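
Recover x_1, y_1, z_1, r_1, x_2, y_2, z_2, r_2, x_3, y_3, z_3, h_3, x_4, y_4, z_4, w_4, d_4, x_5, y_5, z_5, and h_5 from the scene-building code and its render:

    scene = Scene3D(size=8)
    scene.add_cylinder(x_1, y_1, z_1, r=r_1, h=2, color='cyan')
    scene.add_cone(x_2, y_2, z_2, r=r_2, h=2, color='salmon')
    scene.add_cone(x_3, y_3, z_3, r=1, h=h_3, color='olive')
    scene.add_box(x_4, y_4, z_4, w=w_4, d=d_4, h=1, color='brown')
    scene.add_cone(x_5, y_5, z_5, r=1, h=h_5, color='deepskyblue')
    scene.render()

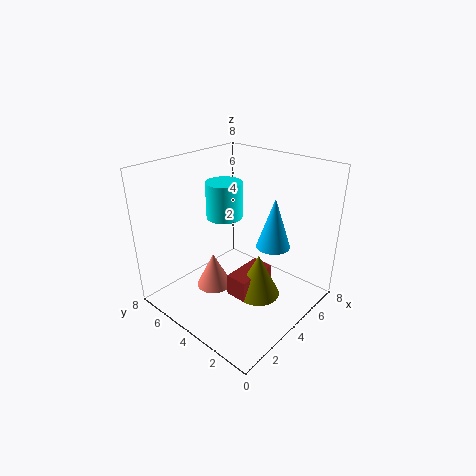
x_1 = 4, y_1 = 5, z_1 = 5, r_1 = 1, x_2 = 3, y_2 = 5, z_2 = 1, r_2 = 1, x_3 = 2, y_3 = 1, z_3 = 3, h_3 = 2, x_4 = 1, y_4 = 1, z_4 = 3, w_4 = 2, d_4 = 1, x_5 = 6, y_5 = 3, z_5 = 3, h_5 = 3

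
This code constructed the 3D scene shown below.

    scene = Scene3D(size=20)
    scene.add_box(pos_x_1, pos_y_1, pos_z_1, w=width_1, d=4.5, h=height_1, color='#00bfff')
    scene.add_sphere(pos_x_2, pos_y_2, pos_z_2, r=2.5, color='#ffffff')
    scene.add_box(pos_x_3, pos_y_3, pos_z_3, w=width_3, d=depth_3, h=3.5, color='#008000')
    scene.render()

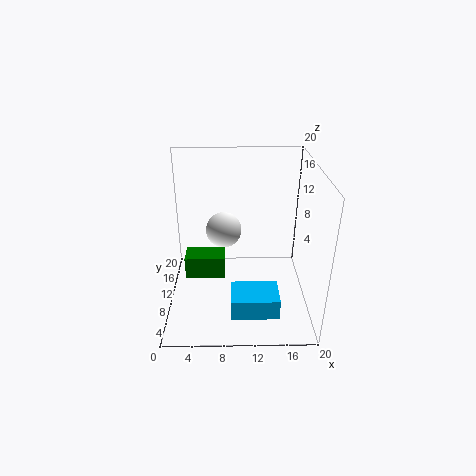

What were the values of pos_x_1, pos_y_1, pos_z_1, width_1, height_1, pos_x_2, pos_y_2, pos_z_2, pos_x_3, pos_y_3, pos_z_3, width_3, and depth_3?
pos_x_1 = 9, pos_y_1 = 3.5, pos_z_1 = 1, width_1 = 6.5, height_1 = 3, pos_x_2 = 8, pos_y_2 = 11.5, pos_z_2 = 10.5, pos_x_3 = 2, pos_y_3 = 11.5, pos_z_3 = 2, width_3 = 6, depth_3 = 3.5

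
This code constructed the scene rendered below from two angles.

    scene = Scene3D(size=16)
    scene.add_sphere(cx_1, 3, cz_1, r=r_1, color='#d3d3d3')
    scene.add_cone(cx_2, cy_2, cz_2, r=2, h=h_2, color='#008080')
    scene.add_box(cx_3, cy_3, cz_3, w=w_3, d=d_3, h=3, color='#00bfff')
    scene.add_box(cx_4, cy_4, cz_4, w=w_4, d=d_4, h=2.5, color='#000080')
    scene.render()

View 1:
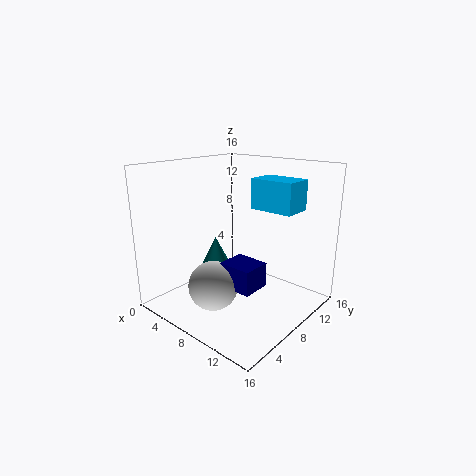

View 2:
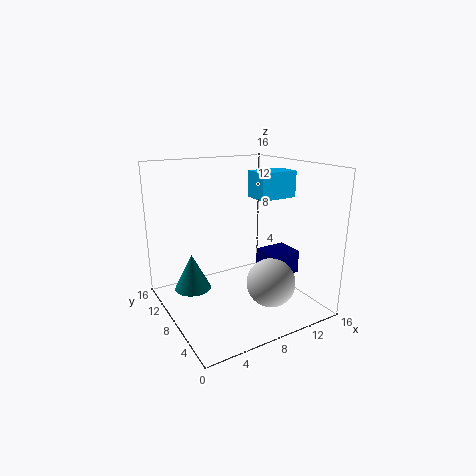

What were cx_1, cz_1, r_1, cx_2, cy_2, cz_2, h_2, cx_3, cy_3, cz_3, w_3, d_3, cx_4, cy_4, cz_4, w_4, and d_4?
cx_1 = 9; cz_1 = 4.5; r_1 = 2.5; cx_2 = 3; cy_2 = 9.5; cz_2 = 2.5; h_2 = 4; cx_3 = 10.5; cy_3 = 7; cz_3 = 12; w_3 = 4.5; d_3 = 3; cx_4 = 9.5; cy_4 = 3.5; cz_4 = 4.5; w_4 = 3.5; d_4 = 3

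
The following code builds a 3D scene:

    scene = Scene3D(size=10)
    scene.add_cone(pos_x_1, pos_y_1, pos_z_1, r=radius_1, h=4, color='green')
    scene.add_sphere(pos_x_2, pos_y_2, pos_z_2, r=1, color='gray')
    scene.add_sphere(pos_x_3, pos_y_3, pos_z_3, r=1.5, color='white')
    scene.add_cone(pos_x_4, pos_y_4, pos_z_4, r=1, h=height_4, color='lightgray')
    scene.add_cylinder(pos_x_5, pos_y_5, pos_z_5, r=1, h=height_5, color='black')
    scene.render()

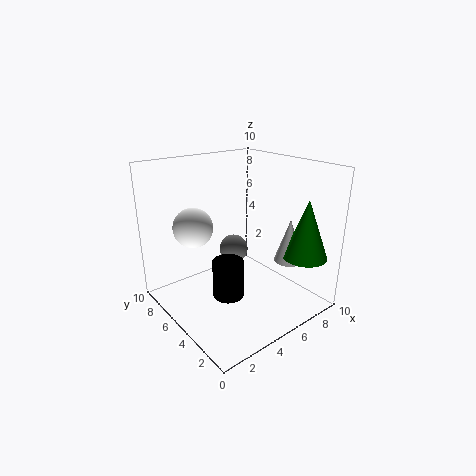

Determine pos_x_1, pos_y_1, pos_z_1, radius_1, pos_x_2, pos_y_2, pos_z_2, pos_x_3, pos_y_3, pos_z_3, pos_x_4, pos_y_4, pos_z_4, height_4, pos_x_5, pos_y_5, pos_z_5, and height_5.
pos_x_1 = 8; pos_y_1 = 1.5; pos_z_1 = 4; radius_1 = 1.5; pos_x_2 = 5; pos_y_2 = 5.5; pos_z_2 = 4; pos_x_3 = 3.5; pos_y_3 = 8.5; pos_z_3 = 5; pos_x_4 = 7.5; pos_y_4 = 2.5; pos_z_4 = 3.5; height_4 = 3; pos_x_5 = 3; pos_y_5 = 3.5; pos_z_5 = 2; height_5 = 2.5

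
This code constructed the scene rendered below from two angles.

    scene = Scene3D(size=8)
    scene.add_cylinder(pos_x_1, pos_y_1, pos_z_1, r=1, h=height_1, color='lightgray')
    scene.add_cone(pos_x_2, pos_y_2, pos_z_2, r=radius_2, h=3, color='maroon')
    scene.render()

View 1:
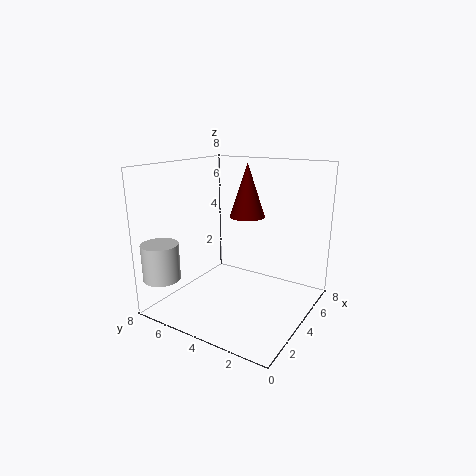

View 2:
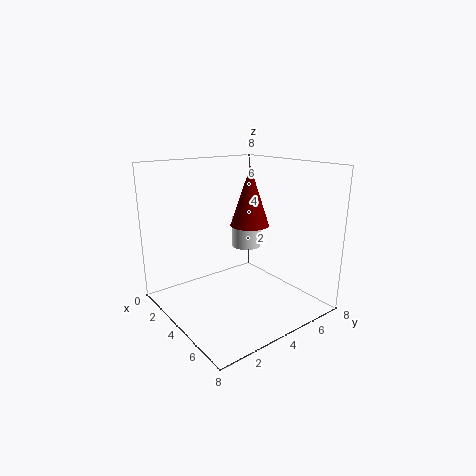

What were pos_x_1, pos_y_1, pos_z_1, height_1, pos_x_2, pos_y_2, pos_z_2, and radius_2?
pos_x_1 = 1, pos_y_1 = 7, pos_z_1 = 2, height_1 = 2, pos_x_2 = 5, pos_y_2 = 4, pos_z_2 = 5, radius_2 = 1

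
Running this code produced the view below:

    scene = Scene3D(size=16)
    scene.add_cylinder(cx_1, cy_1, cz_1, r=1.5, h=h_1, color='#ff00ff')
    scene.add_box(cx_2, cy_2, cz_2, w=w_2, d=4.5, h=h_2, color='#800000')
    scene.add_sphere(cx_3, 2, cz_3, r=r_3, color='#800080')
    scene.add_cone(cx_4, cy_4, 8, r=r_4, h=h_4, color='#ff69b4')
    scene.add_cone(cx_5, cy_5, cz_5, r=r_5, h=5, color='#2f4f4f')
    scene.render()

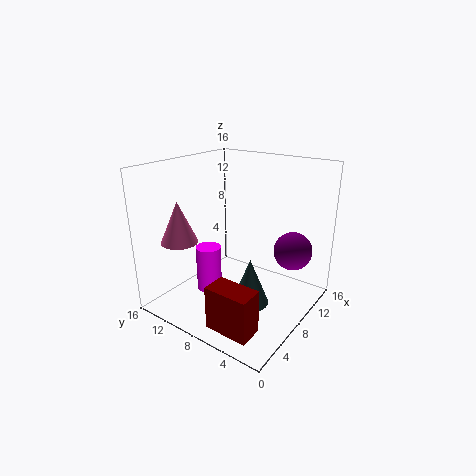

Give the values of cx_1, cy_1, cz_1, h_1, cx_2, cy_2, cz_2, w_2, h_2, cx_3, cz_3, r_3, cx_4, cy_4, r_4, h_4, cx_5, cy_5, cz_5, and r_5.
cx_1 = 7.5
cy_1 = 12
cz_1 = 0.5
h_1 = 5.5
cx_2 = 0.5
cy_2 = 2
cz_2 = 1.5
w_2 = 2.5
h_2 = 4.5
cx_3 = 9.5
cz_3 = 7.5
r_3 = 2
cx_4 = 3.5
cy_4 = 12.5
r_4 = 2
h_4 = 4.5
cx_5 = 6
cy_5 = 5
cz_5 = 2
r_5 = 2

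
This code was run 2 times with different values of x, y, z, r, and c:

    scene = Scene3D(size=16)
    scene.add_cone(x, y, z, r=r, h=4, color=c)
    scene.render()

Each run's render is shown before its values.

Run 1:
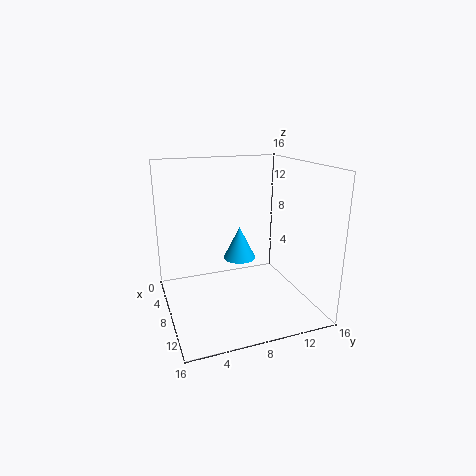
x = 4.5
y = 9.5
z = 4
r = 2
c = 'deepskyblue'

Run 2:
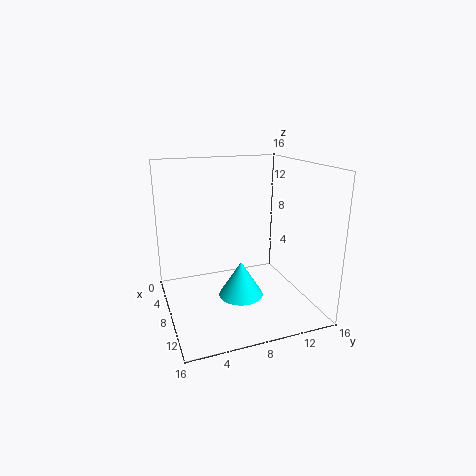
x = 9
y = 8
z = 1.5
r = 2.5
c = 'cyan'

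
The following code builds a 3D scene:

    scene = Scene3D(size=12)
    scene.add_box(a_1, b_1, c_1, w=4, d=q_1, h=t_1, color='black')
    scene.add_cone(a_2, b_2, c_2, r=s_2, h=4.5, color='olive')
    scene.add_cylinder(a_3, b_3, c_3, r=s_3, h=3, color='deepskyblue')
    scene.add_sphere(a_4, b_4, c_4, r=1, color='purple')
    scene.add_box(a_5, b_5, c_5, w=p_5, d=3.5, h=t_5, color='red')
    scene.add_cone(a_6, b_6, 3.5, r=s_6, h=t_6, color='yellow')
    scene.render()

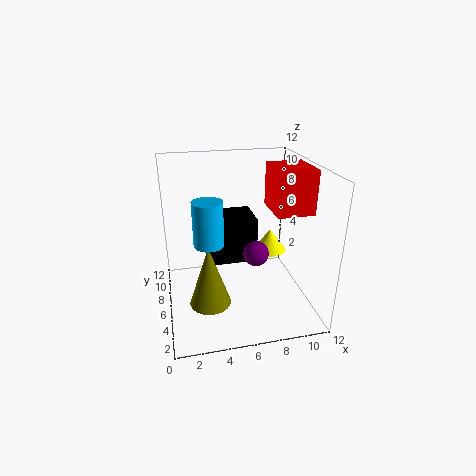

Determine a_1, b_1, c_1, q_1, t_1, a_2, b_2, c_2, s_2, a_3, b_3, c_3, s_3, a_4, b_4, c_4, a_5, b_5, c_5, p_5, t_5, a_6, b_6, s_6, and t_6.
a_1 = 4
b_1 = 7
c_1 = 3
q_1 = 3.5
t_1 = 4
a_2 = 3
b_2 = 2
c_2 = 3
s_2 = 1.5
a_3 = 3
b_3 = 1.5
c_3 = 8
s_3 = 1
a_4 = 7
b_4 = 4
c_4 = 5.5
a_5 = 8.5
b_5 = 3.5
c_5 = 8.5
p_5 = 3
t_5 = 3.5
a_6 = 9.5
b_6 = 8
s_6 = 1.5
t_6 = 2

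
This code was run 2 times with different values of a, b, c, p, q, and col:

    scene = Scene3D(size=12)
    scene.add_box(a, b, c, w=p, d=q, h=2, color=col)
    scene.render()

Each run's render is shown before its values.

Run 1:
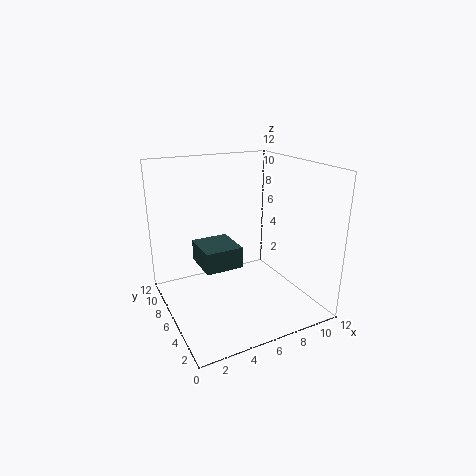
a = 3.75
b = 7.5
c = 2.25
p = 3.5
q = 3.75
col = 'darkslategray'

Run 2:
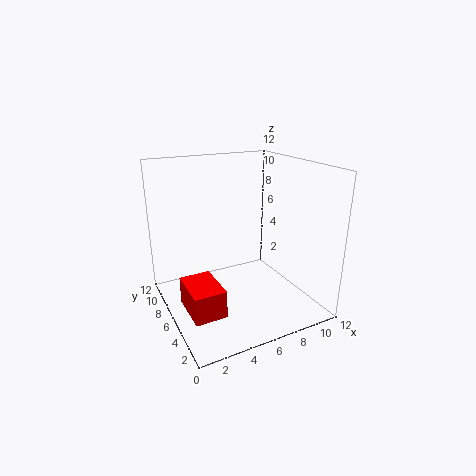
a = 0.25
b = 0.75
c = 2.75
p = 2.25
q = 3.25
col = 'red'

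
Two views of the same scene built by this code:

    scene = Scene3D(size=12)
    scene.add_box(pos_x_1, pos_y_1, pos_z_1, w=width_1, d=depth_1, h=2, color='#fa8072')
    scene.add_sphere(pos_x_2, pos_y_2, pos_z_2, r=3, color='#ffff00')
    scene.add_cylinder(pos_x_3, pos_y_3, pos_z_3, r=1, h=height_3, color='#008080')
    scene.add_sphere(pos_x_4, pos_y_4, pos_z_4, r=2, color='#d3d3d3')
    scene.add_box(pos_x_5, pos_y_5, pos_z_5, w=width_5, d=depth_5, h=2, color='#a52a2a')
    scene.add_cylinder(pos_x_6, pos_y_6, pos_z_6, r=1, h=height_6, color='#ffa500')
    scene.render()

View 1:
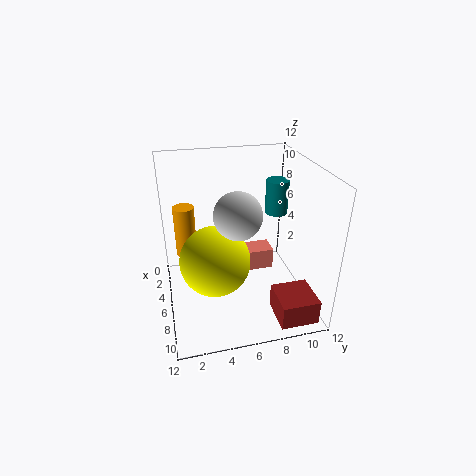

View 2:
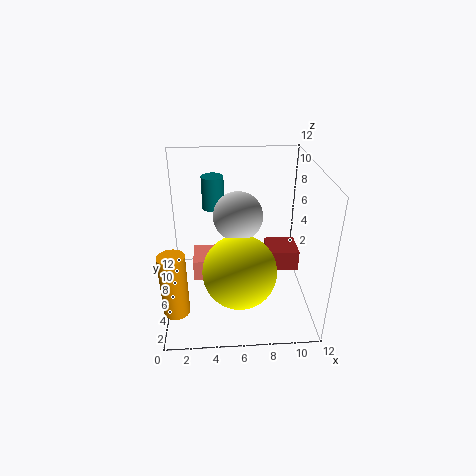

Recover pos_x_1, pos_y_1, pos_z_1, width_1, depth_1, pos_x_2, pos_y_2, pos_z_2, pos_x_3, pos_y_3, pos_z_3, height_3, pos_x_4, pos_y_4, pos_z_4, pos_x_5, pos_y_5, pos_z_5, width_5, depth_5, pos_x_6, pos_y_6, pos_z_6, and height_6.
pos_x_1 = 2; pos_y_1 = 7; pos_z_1 = 1; width_1 = 2; depth_1 = 3; pos_x_2 = 6; pos_y_2 = 4; pos_z_2 = 4; pos_x_3 = 4; pos_y_3 = 10; pos_z_3 = 7; height_3 = 3; pos_x_4 = 6; pos_y_4 = 6; pos_z_4 = 8; pos_x_5 = 9; pos_y_5 = 8; pos_z_5 = 1; width_5 = 3; depth_5 = 3; pos_x_6 = 1; pos_y_6 = 2; pos_z_6 = 2; height_6 = 5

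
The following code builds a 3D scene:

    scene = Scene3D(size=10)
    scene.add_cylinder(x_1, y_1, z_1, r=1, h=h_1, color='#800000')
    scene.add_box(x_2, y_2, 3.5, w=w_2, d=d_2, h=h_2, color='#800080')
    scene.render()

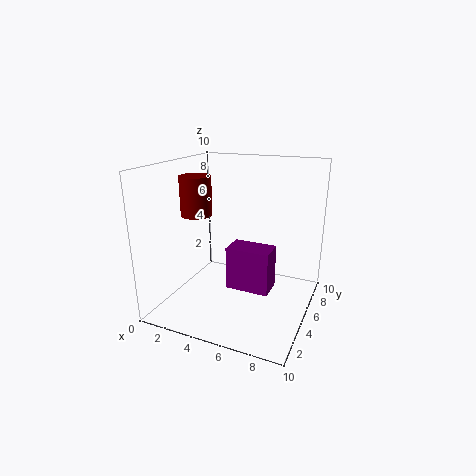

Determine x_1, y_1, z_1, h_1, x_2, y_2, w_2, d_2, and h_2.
x_1 = 3
y_1 = 3
z_1 = 7
h_1 = 2.5
x_2 = 6
y_2 = 1
w_2 = 2.5
d_2 = 1.5
h_2 = 2.5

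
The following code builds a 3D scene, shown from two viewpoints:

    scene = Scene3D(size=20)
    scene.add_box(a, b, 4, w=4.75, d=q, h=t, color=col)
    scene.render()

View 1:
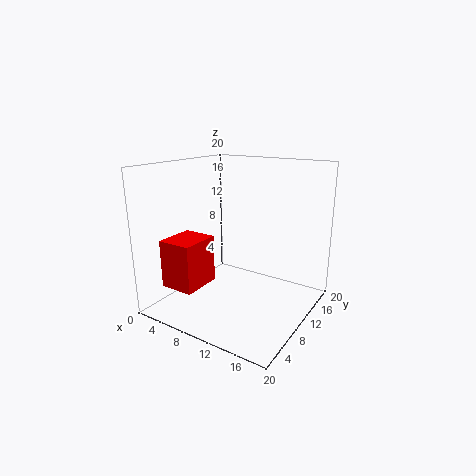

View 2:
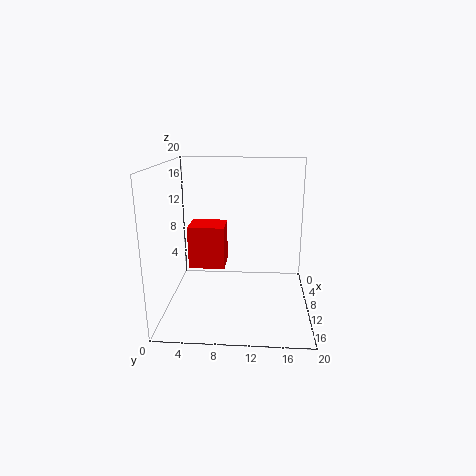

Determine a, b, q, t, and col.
a = 2.75, b = 2.25, q = 5.5, t = 6.5, col = 'red'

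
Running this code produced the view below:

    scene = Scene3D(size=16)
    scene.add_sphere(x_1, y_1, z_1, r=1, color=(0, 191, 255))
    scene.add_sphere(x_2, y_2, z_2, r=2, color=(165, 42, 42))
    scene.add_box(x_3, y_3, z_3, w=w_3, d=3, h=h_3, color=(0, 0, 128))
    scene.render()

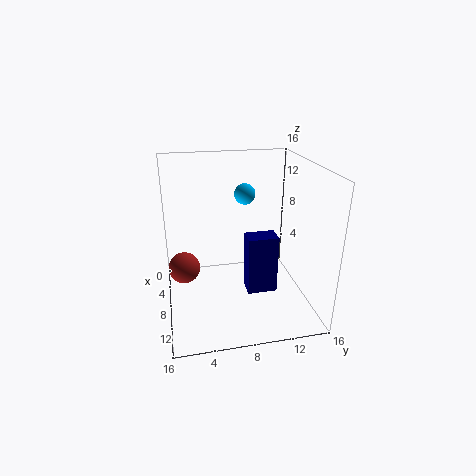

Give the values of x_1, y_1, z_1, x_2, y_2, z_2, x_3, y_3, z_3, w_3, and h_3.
x_1 = 11
y_1 = 8
z_1 = 14
x_2 = 3
y_2 = 2
z_2 = 2
x_3 = 11
y_3 = 8
z_3 = 4
w_3 = 2
h_3 = 6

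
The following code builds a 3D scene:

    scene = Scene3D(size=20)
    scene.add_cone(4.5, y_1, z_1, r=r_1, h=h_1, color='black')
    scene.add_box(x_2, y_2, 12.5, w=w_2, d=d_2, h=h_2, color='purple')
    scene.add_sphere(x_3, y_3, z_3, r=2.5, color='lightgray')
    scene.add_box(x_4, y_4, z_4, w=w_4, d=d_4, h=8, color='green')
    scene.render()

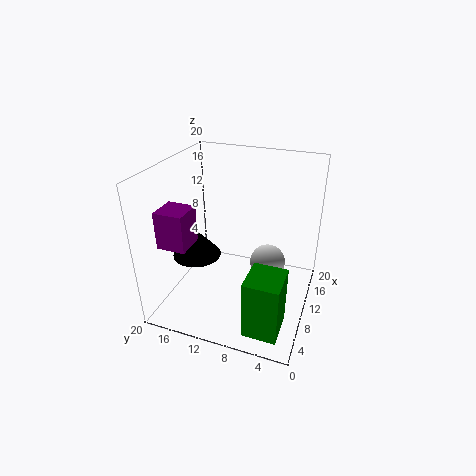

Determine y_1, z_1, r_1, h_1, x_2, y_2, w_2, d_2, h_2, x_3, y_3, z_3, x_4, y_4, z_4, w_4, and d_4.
y_1 = 13.5; z_1 = 10; r_1 = 3; h_1 = 3.5; x_2 = 0.5; y_2 = 13; w_2 = 3.5; d_2 = 3.5; h_2 = 4.5; x_3 = 11.5; y_3 = 6; z_3 = 6; x_4 = 1.5; y_4 = 2; z_4 = 1; w_4 = 5; d_4 = 4.5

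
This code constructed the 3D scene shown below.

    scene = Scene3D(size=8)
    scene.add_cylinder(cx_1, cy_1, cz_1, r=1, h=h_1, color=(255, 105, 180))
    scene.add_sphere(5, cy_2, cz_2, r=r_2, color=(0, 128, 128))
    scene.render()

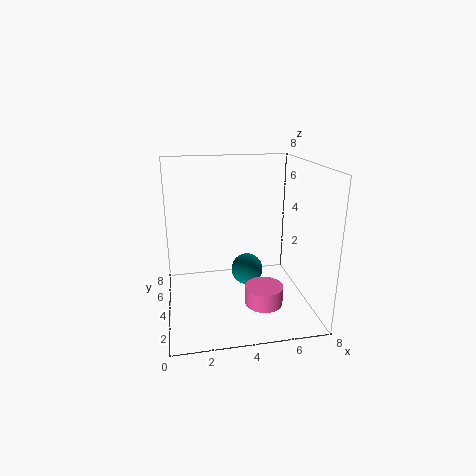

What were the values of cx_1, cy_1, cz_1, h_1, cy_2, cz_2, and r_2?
cx_1 = 5, cy_1 = 2, cz_1 = 1, h_1 = 1, cy_2 = 6, cz_2 = 1, r_2 = 1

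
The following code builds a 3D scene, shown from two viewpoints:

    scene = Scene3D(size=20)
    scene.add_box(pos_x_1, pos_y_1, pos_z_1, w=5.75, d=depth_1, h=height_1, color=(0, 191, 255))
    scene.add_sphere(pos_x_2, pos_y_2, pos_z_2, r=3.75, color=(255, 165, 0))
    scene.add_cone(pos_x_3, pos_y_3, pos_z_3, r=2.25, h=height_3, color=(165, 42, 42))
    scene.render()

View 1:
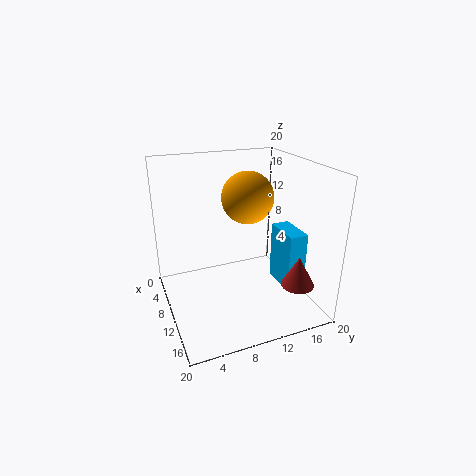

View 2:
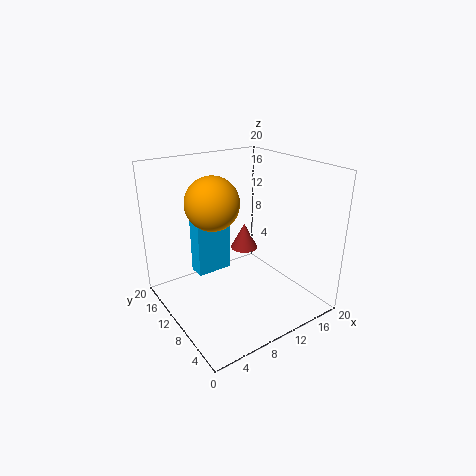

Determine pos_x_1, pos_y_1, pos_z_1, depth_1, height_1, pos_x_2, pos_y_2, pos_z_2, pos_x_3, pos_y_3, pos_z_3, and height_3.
pos_x_1 = 7.25, pos_y_1 = 16.75, pos_z_1 = 1.25, depth_1 = 2.75, height_1 = 8.75, pos_x_2 = 7.5, pos_y_2 = 12.5, pos_z_2 = 14.75, pos_x_3 = 15.75, pos_y_3 = 16.5, pos_z_3 = 4.25, height_3 = 4.25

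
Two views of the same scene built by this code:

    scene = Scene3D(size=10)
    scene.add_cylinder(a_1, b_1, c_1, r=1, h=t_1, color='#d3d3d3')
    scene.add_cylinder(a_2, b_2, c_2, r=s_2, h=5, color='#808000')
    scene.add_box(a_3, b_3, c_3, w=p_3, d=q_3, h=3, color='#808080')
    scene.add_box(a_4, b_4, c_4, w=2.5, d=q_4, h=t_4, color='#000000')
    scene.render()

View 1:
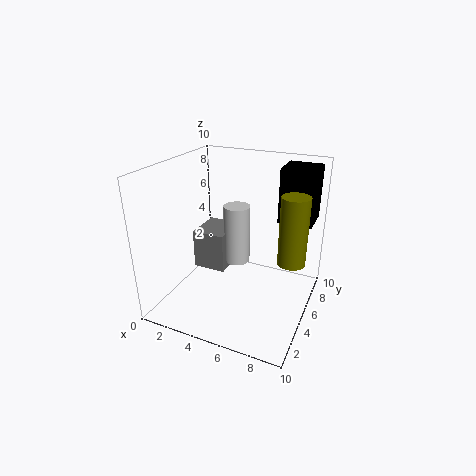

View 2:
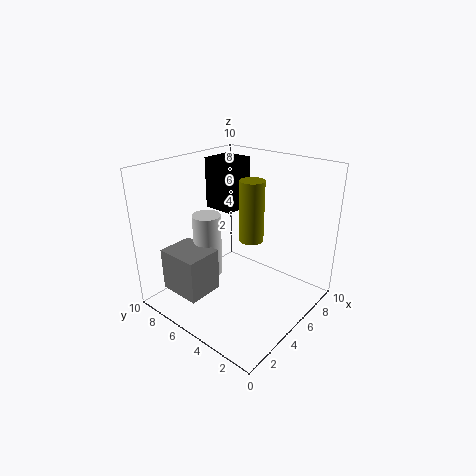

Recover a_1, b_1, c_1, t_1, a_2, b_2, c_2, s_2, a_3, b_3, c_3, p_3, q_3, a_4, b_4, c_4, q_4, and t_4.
a_1 = 4; b_1 = 7; c_1 = 2; t_1 = 4.5; a_2 = 8.5; b_2 = 6.5; c_2 = 3; s_2 = 1; a_3 = 1; b_3 = 5.5; c_3 = 1.5; p_3 = 2.5; q_3 = 3; a_4 = 7; b_4 = 7.5; c_4 = 5.5; q_4 = 2.5; t_4 = 4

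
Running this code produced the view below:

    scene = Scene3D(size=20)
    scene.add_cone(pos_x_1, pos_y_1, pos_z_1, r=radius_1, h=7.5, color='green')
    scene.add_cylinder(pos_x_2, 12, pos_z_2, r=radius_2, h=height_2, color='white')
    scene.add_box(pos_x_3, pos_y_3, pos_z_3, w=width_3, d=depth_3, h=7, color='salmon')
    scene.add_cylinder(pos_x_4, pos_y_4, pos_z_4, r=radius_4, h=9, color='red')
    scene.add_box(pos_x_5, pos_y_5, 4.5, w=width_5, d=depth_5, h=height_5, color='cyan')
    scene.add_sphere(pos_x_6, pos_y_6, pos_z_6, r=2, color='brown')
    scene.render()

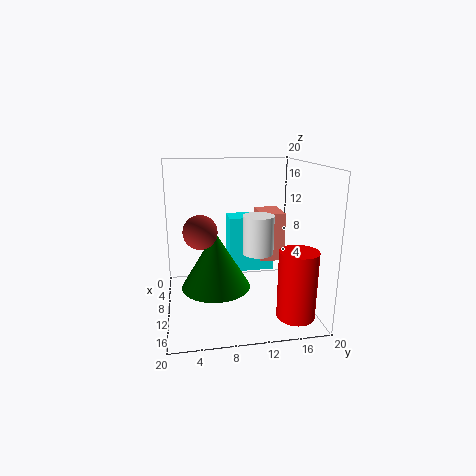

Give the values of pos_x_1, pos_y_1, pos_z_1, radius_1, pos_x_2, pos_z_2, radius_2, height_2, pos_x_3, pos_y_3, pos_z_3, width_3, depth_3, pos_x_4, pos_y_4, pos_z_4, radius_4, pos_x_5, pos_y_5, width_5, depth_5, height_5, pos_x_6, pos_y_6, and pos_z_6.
pos_x_1 = 13
pos_y_1 = 6.5
pos_z_1 = 4.5
radius_1 = 4.5
pos_x_2 = 13.5
pos_z_2 = 9
radius_2 = 2
height_2 = 5
pos_x_3 = 4.5
pos_y_3 = 13.5
pos_z_3 = 6
width_3 = 5
depth_3 = 3.5
pos_x_4 = 16.5
pos_y_4 = 16.5
pos_z_4 = 1
radius_4 = 2.5
pos_x_5 = 5.5
pos_y_5 = 9
width_5 = 3.5
depth_5 = 6.5
height_5 = 8
pos_x_6 = 16
pos_y_6 = 4.5
pos_z_6 = 13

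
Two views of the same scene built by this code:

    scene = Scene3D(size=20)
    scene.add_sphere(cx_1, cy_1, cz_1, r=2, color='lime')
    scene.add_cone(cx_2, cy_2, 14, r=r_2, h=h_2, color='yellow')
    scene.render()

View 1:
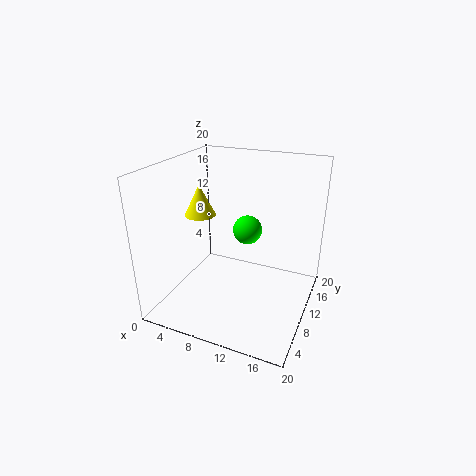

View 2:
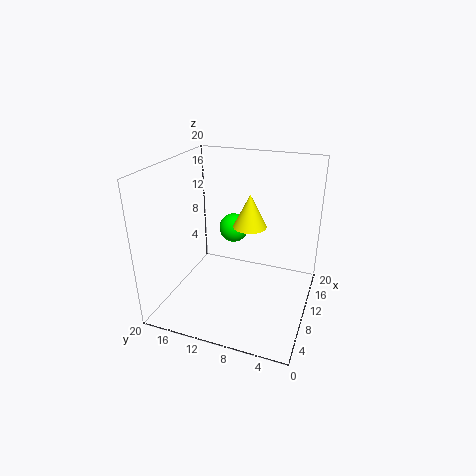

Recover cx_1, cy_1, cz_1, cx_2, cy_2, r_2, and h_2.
cx_1 = 11; cy_1 = 11; cz_1 = 11; cx_2 = 6; cy_2 = 7; r_2 = 2; h_2 = 4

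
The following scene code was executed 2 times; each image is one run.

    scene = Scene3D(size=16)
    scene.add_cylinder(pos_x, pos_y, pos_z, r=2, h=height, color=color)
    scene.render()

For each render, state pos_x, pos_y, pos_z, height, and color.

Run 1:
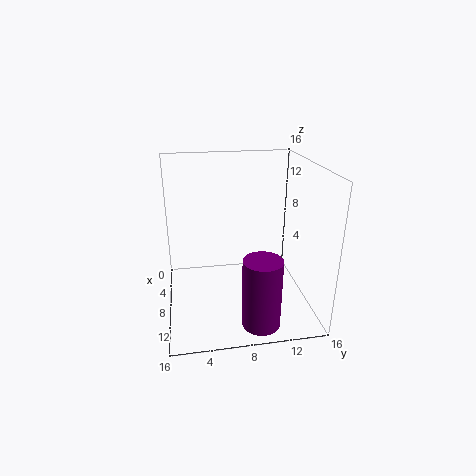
pos_x = 13.5, pos_y = 9.5, pos_z = 0.5, height = 7.5, color = 'purple'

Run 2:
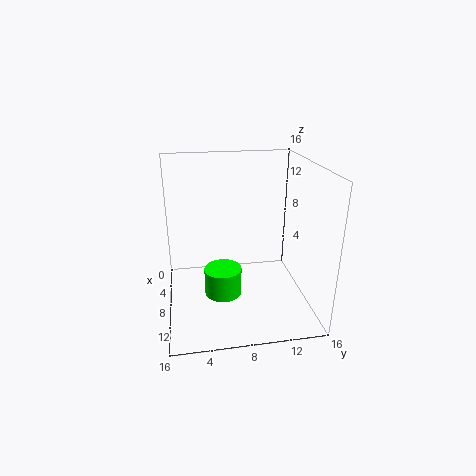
pos_x = 10, pos_y = 6, pos_z = 2.5, height = 3, color = 'lime'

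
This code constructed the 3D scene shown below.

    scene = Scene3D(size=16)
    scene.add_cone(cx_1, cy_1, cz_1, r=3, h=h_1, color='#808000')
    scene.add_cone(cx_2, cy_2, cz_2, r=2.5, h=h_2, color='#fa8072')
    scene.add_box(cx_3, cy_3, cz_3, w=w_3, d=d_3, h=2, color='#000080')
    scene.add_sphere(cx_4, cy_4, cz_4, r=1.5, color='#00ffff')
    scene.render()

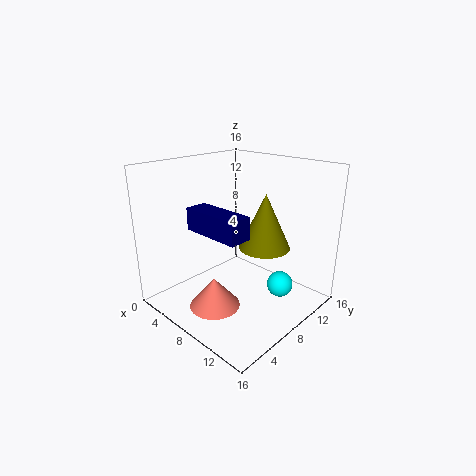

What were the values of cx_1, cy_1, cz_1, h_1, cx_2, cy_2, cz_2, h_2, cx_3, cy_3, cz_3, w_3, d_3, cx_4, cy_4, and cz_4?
cx_1 = 9, cy_1 = 11.5, cz_1 = 6, h_1 = 6.5, cx_2 = 10, cy_2 = 2.5, cz_2 = 3, h_2 = 3, cx_3 = 9, cy_3 = 0.5, cz_3 = 11.5, w_3 = 5.5, d_3 = 2, cx_4 = 11.5, cy_4 = 11.5, cz_4 = 2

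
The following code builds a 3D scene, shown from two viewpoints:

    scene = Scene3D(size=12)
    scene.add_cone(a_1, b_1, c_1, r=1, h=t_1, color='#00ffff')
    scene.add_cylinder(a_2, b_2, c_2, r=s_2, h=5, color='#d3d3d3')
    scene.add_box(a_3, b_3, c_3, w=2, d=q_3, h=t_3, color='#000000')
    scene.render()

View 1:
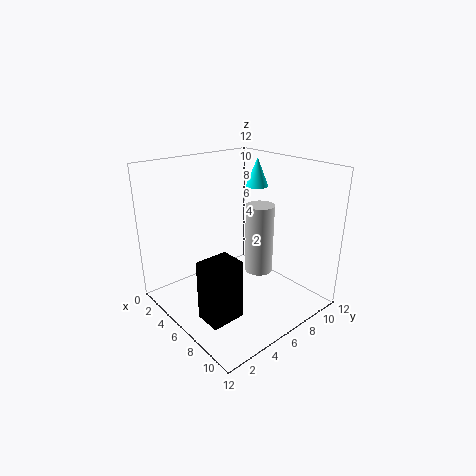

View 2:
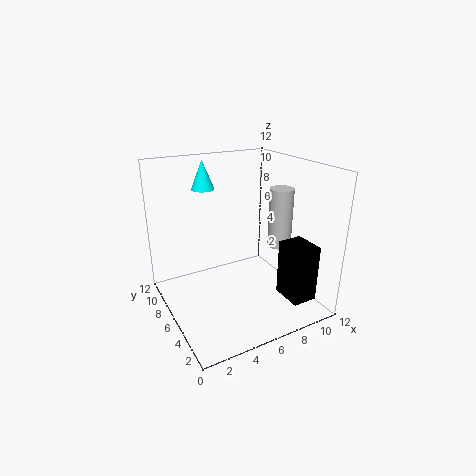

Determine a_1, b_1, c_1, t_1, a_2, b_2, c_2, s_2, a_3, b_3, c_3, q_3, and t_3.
a_1 = 4.5; b_1 = 9.5; c_1 = 9.5; t_1 = 2.5; a_2 = 9.5; b_2 = 5; c_2 = 5; s_2 = 1; a_3 = 8; b_3 = 0.5; c_3 = 2; q_3 = 2.5; t_3 = 4.5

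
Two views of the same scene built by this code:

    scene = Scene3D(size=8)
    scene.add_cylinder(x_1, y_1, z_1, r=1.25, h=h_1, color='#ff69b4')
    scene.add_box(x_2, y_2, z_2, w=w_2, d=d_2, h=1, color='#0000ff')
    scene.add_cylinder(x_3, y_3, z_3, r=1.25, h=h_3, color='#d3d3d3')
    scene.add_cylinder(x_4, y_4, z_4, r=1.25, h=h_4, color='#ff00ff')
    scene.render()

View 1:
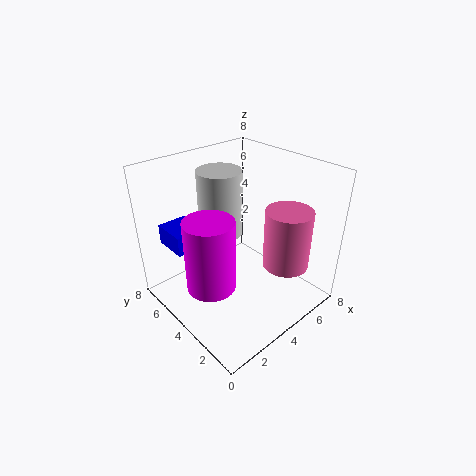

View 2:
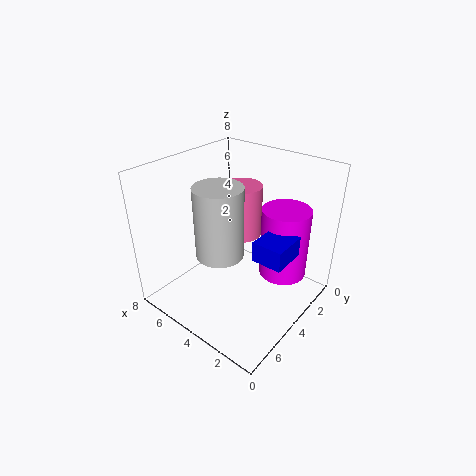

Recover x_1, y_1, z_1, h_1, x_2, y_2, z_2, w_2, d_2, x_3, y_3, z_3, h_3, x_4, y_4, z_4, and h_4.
x_1 = 5.5, y_1 = 1.75, z_1 = 2.75, h_1 = 3.25, x_2 = 0.25, y_2 = 4, z_2 = 4.5, w_2 = 1.5, d_2 = 1.75, x_3 = 4, y_3 = 5.5, z_3 = 3.75, h_3 = 3.75, x_4 = 1.5, y_4 = 3.25, z_4 = 2.5, h_4 = 3.75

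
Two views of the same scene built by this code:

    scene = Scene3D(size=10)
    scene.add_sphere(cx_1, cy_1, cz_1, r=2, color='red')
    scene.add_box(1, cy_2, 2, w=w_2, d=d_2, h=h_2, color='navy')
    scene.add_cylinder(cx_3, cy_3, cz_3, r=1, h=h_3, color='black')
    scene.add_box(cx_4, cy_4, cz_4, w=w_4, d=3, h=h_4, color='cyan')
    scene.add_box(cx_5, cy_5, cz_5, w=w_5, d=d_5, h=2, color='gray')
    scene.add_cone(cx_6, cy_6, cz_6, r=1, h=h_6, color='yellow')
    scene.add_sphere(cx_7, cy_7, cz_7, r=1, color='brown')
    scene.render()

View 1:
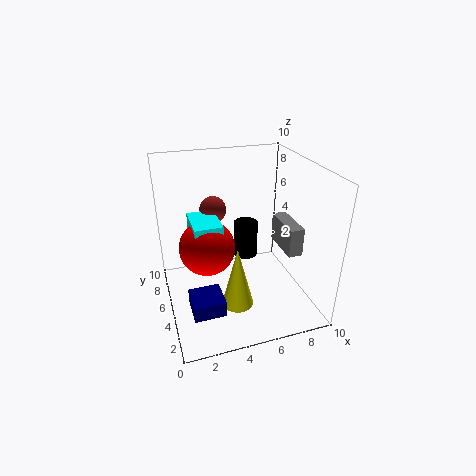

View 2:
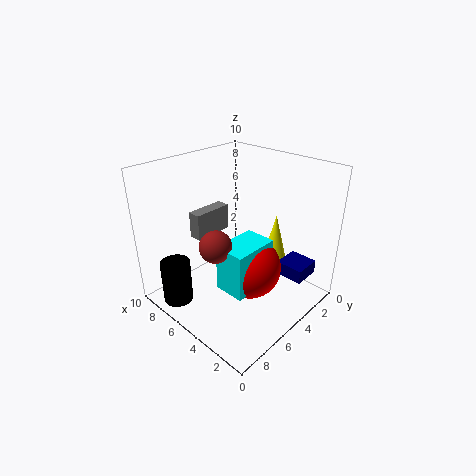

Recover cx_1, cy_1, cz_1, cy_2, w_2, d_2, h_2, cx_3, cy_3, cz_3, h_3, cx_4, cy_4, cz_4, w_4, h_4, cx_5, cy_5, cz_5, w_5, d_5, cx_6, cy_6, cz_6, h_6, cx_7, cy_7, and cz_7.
cx_1 = 3; cy_1 = 6; cz_1 = 4; cy_2 = 1; w_2 = 2; d_2 = 2; h_2 = 1; cx_3 = 7; cy_3 = 9; cz_3 = 1; h_3 = 3; cx_4 = 2; cy_4 = 5; cz_4 = 3; w_4 = 2; h_4 = 3; cx_5 = 8; cy_5 = 3; cz_5 = 4; w_5 = 1; d_5 = 3; cx_6 = 4; cy_6 = 2; cz_6 = 2; h_6 = 4; cx_7 = 4; cy_7 = 8; cz_7 = 6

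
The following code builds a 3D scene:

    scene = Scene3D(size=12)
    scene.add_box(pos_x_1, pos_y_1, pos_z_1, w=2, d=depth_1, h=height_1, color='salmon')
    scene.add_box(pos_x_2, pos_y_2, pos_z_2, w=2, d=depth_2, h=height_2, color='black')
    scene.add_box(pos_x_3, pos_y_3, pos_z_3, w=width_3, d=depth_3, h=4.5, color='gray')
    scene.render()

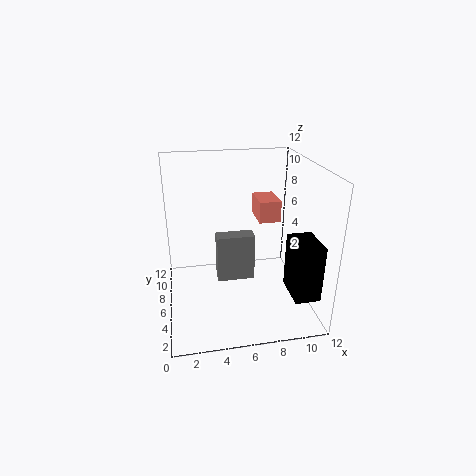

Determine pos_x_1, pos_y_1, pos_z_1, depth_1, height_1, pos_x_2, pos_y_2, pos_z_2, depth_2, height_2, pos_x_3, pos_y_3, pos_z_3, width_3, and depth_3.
pos_x_1 = 8.5
pos_y_1 = 8.5
pos_z_1 = 6
depth_1 = 3
height_1 = 2
pos_x_2 = 9.5
pos_y_2 = 1
pos_z_2 = 2.5
depth_2 = 3
height_2 = 4.5
pos_x_3 = 4.5
pos_y_3 = 8
pos_z_3 = 0.5
width_3 = 3.5
depth_3 = 1.5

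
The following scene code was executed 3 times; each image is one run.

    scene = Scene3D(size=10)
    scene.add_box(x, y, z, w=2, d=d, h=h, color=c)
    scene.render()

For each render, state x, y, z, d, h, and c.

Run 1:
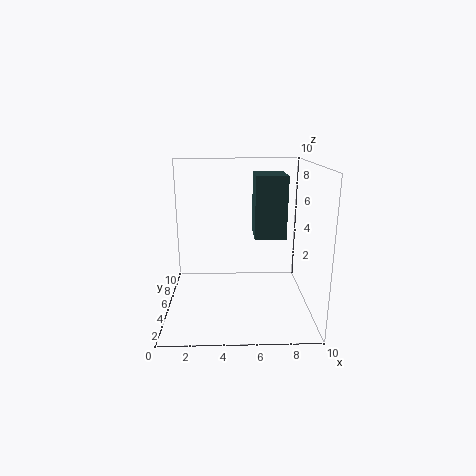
x = 6
y = 3
z = 5.5
d = 2.5
h = 4
c = 'darkslategray'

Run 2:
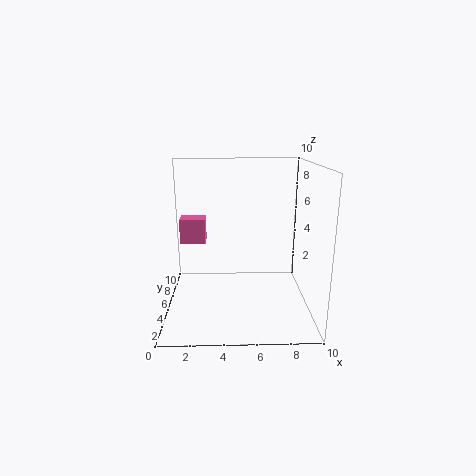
x = 0.5
y = 8
z = 3.5
d = 1.5
h = 2
c = 'hotpink'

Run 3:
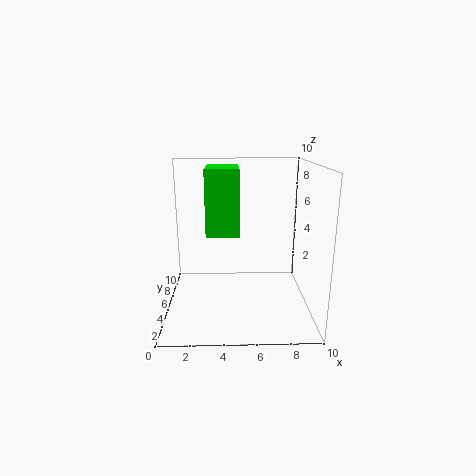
x = 3
y = 2
z = 6
d = 3
h = 4
c = 'lime'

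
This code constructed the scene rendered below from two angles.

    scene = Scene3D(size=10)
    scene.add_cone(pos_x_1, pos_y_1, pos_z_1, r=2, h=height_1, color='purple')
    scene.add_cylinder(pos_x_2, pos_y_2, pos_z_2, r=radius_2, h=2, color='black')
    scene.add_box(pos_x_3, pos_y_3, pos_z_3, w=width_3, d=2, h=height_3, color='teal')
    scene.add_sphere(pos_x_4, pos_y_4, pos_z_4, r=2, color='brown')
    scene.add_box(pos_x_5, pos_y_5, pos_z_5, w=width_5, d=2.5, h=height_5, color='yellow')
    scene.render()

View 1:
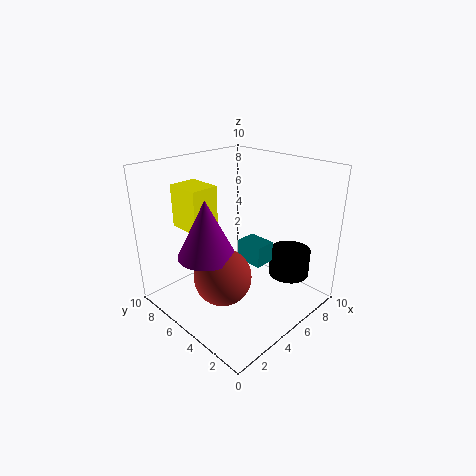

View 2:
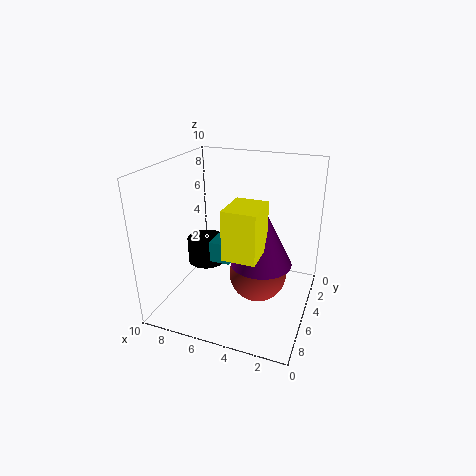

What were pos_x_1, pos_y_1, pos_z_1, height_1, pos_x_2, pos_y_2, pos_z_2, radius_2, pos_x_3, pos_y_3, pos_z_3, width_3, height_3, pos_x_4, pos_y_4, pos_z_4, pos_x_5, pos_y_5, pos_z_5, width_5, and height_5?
pos_x_1 = 3
pos_y_1 = 6
pos_z_1 = 4
height_1 = 4
pos_x_2 = 8.5
pos_y_2 = 3
pos_z_2 = 1.5
radius_2 = 1.5
pos_x_3 = 5.5
pos_y_3 = 3.5
pos_z_3 = 3
width_3 = 1.5
height_3 = 1.5
pos_x_4 = 3.5
pos_y_4 = 5
pos_z_4 = 2.5
pos_x_5 = 2.5
pos_y_5 = 6.5
pos_z_5 = 5.5
width_5 = 2
height_5 = 3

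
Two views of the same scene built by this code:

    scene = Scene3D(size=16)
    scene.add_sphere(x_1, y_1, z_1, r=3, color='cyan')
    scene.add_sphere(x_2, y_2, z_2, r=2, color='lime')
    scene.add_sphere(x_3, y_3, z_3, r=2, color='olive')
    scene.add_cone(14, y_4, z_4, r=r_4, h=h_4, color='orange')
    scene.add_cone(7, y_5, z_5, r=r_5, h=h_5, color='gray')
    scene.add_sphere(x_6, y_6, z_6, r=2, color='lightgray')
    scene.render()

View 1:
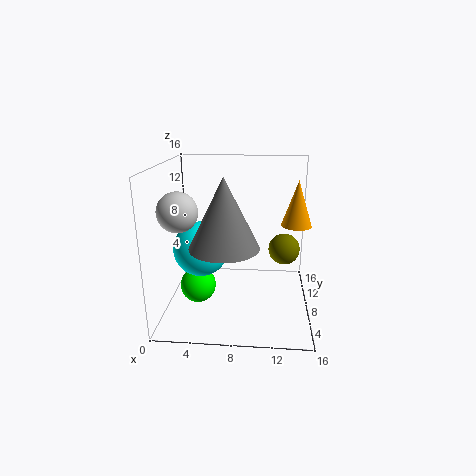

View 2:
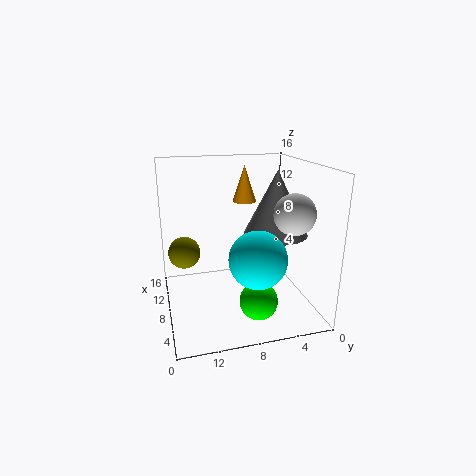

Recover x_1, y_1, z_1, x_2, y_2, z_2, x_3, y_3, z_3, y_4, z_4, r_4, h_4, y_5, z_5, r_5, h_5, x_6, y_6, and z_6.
x_1 = 4
y_1 = 7
z_1 = 7
x_2 = 3.5
y_2 = 7
z_2 = 2.5
x_3 = 13.5
y_3 = 13.5
z_3 = 4.5
y_4 = 5.5
z_4 = 10.5
r_4 = 1.5
h_4 = 4.5
y_5 = 4
z_5 = 8.5
r_5 = 3.5
h_5 = 7
x_6 = 2.5
y_6 = 4
z_6 = 12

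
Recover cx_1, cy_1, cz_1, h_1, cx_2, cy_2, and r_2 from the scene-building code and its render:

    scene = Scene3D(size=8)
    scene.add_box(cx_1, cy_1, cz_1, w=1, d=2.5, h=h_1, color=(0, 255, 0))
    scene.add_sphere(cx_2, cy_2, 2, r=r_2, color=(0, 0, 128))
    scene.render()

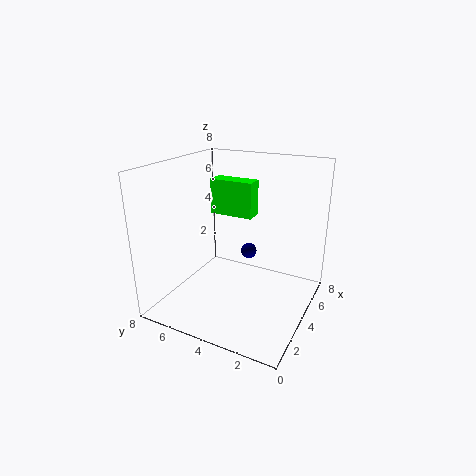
cx_1 = 4.5, cy_1 = 3.5, cz_1 = 5, h_1 = 2, cx_2 = 6.5, cy_2 = 4.5, r_2 = 0.5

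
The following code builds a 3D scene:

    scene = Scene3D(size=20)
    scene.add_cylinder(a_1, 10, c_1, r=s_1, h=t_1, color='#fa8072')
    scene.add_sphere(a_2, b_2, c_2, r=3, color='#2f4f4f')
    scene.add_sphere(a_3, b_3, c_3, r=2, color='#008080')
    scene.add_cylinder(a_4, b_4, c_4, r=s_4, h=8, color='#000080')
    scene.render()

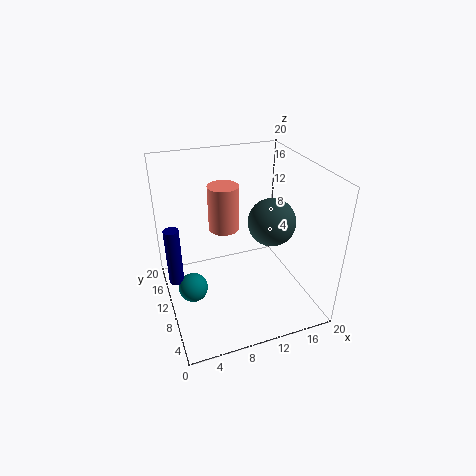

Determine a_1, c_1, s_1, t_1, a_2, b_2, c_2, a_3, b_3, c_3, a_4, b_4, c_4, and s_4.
a_1 = 8, c_1 = 12, s_1 = 2, t_1 = 6, a_2 = 13, b_2 = 6, c_2 = 14, a_3 = 3, b_3 = 9, c_3 = 4, a_4 = 1, b_4 = 10, c_4 = 5, s_4 = 1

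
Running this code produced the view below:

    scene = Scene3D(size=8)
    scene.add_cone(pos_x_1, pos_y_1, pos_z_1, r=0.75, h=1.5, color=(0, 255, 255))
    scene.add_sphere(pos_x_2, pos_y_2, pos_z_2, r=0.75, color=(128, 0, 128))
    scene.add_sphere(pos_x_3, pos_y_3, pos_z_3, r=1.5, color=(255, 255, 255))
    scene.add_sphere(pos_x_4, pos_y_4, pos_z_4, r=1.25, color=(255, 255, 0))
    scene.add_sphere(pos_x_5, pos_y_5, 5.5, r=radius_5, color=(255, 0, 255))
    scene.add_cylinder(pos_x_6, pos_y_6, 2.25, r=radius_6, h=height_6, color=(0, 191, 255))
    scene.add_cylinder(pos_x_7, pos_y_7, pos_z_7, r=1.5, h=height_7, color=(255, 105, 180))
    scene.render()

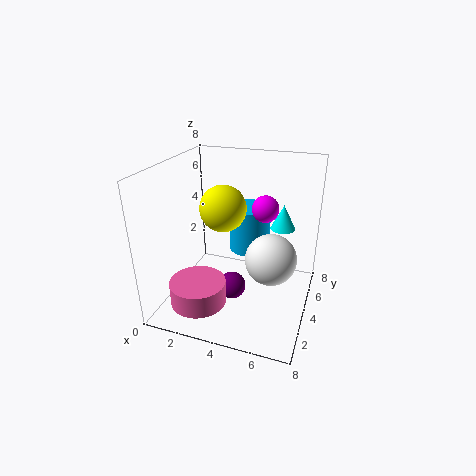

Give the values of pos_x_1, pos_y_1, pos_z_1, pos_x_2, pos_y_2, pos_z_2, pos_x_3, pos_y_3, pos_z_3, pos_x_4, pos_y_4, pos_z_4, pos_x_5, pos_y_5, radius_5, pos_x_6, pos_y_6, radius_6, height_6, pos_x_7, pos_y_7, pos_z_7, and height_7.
pos_x_1 = 6; pos_y_1 = 6.5; pos_z_1 = 3.75; pos_x_2 = 4; pos_y_2 = 3; pos_z_2 = 1.5; pos_x_3 = 5.75; pos_y_3 = 4.75; pos_z_3 = 2.5; pos_x_4 = 3.25; pos_y_4 = 3.75; pos_z_4 = 5.75; pos_x_5 = 5.25; pos_y_5 = 5; radius_5 = 0.75; pos_x_6 = 4; pos_y_6 = 6.25; radius_6 = 1.25; height_6 = 2.75; pos_x_7 = 2.5; pos_y_7 = 1.75; pos_z_7 = 1; height_7 = 1.25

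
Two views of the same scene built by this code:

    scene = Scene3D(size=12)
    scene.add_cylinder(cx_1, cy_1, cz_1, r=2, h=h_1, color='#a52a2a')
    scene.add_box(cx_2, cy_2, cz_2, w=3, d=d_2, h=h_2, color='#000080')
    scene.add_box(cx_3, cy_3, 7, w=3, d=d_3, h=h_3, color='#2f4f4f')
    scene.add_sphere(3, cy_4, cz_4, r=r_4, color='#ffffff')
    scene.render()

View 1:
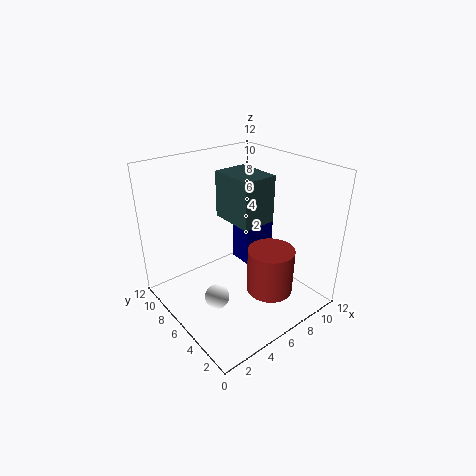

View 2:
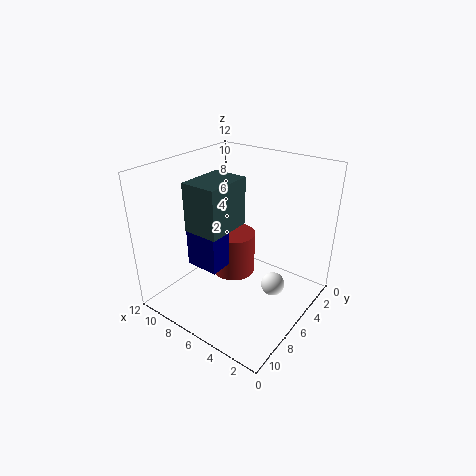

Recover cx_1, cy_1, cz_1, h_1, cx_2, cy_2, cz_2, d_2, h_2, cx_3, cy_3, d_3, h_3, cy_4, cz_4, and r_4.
cx_1 = 8; cy_1 = 4; cz_1 = 1; h_1 = 4; cx_2 = 7; cy_2 = 6; cz_2 = 3; d_2 = 2; h_2 = 5; cx_3 = 6; cy_3 = 5; d_3 = 4; h_3 = 4; cy_4 = 5; cz_4 = 2; r_4 = 1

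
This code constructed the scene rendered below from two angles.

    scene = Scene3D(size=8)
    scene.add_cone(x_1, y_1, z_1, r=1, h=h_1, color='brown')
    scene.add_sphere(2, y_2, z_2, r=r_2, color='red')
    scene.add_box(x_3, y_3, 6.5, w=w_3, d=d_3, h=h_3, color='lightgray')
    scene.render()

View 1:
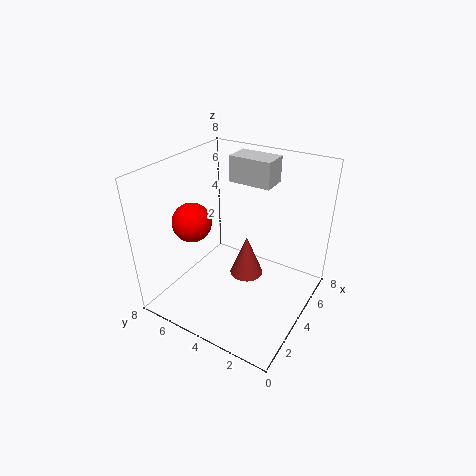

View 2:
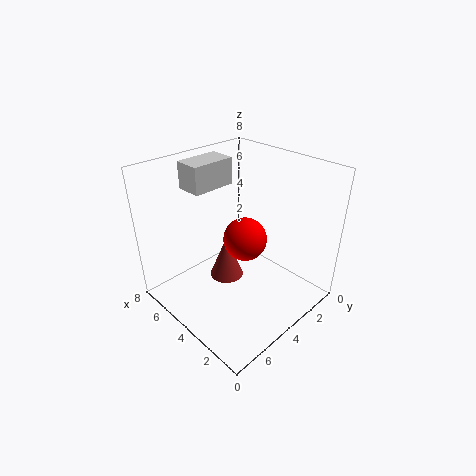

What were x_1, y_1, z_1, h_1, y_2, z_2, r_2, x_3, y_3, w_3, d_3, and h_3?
x_1 = 5, y_1 = 4, z_1 = 1, h_1 = 2.5, y_2 = 5.5, z_2 = 5.5, r_2 = 1, x_3 = 5.5, y_3 = 3, w_3 = 1.5, d_3 = 2.5, h_3 = 1.5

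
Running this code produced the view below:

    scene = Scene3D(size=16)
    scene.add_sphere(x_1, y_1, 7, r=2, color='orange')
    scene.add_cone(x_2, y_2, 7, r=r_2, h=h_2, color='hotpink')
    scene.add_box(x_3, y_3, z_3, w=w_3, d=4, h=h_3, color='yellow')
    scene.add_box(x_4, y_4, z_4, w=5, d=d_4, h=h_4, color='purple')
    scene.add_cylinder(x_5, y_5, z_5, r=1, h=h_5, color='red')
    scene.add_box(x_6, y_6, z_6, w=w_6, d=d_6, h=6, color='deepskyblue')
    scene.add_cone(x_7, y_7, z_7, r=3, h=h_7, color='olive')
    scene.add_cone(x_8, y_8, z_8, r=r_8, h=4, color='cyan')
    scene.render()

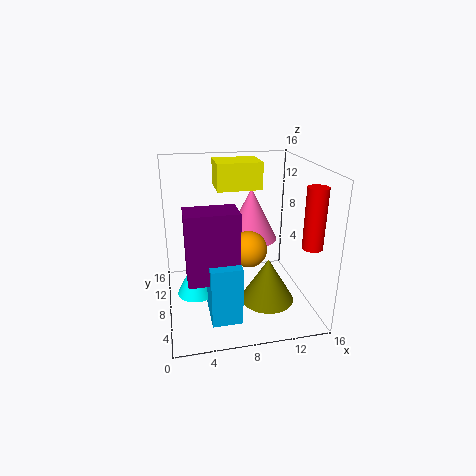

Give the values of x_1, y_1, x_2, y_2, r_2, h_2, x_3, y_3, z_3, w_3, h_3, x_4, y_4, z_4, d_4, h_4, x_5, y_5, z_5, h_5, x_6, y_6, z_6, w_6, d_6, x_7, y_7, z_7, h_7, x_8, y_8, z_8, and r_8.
x_1 = 9
y_1 = 7
x_2 = 10
y_2 = 10
r_2 = 3
h_2 = 6
x_3 = 6
y_3 = 9
z_3 = 13
w_3 = 5
h_3 = 3
x_4 = 2
y_4 = 2
z_4 = 6
d_4 = 3
h_4 = 7
x_5 = 14
y_5 = 2
z_5 = 9
h_5 = 6
x_6 = 4
y_6 = 1
z_6 = 2
w_6 = 3
d_6 = 5
x_7 = 11
y_7 = 6
z_7 = 1
h_7 = 5
x_8 = 3
y_8 = 6
z_8 = 3
r_8 = 2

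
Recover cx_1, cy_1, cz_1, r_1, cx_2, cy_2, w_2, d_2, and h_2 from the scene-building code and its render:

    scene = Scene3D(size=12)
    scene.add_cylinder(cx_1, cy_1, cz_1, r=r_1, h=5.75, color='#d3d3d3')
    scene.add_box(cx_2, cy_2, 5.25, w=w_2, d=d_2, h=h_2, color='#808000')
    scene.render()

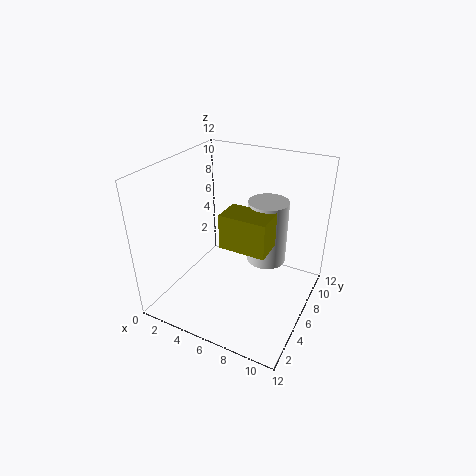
cx_1 = 7.5
cy_1 = 8.75
cz_1 = 2.75
r_1 = 1.75
cx_2 = 4.75
cy_2 = 5
w_2 = 4
d_2 = 2.5
h_2 = 3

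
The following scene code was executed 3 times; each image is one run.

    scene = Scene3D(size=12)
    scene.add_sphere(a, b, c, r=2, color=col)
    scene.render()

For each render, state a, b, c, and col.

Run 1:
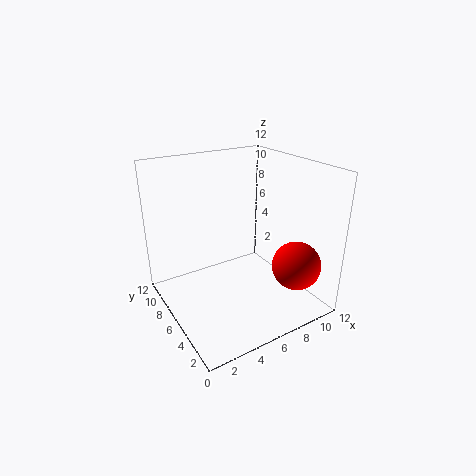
a = 9.5
b = 2.5
c = 4
col = 'red'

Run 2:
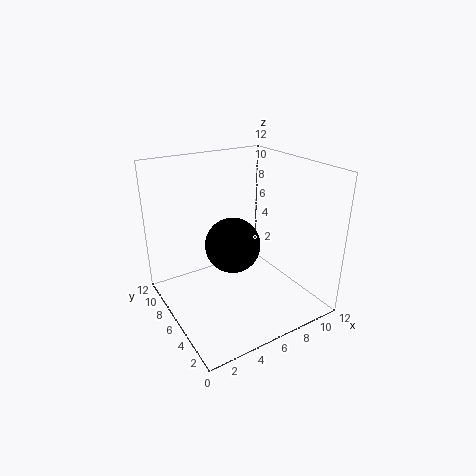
a = 4
b = 3.5
c = 7
col = 'black'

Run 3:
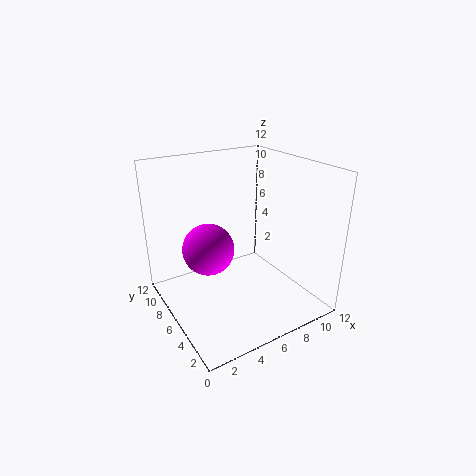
a = 3
b = 5.5
c = 6
col = 'magenta'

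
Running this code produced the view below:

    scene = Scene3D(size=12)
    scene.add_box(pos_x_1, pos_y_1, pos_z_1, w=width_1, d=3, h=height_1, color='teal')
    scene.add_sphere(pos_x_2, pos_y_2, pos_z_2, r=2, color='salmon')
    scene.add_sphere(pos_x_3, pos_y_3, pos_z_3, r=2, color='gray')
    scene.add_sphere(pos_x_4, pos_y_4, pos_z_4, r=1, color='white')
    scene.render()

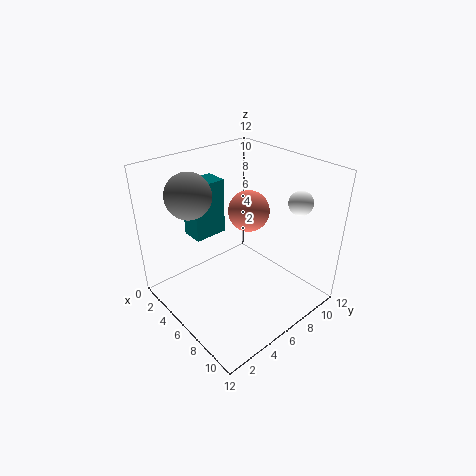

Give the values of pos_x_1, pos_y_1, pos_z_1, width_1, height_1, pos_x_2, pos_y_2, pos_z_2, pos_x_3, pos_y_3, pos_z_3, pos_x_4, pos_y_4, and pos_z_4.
pos_x_1 = 1
pos_y_1 = 4
pos_z_1 = 5
width_1 = 2
height_1 = 5
pos_x_2 = 3
pos_y_2 = 10
pos_z_2 = 6
pos_x_3 = 2
pos_y_3 = 4
pos_z_3 = 9
pos_x_4 = 9
pos_y_4 = 10
pos_z_4 = 9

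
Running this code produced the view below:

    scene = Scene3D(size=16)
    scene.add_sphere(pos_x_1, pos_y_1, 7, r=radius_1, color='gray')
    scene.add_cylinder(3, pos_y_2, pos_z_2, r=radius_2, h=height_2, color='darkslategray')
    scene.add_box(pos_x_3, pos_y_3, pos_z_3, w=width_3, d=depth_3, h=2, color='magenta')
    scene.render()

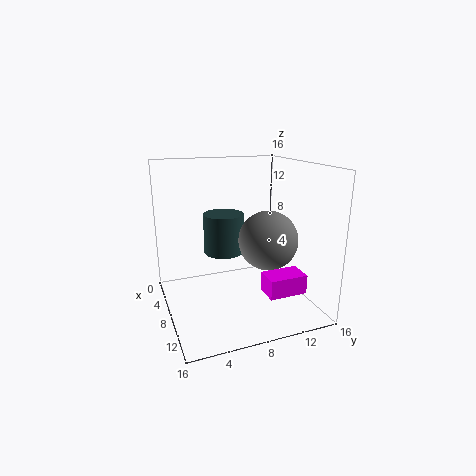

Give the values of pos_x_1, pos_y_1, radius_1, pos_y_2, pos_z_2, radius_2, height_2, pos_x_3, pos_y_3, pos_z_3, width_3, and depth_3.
pos_x_1 = 7.5; pos_y_1 = 12; radius_1 = 3.5; pos_y_2 = 8; pos_z_2 = 4.5; radius_2 = 2.5; height_2 = 5; pos_x_3 = 12; pos_y_3 = 9; pos_z_3 = 3.5; width_3 = 2.5; depth_3 = 4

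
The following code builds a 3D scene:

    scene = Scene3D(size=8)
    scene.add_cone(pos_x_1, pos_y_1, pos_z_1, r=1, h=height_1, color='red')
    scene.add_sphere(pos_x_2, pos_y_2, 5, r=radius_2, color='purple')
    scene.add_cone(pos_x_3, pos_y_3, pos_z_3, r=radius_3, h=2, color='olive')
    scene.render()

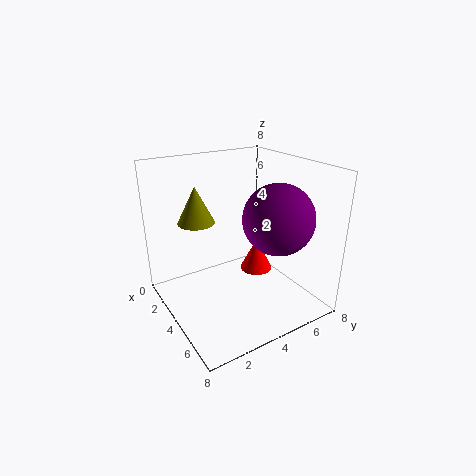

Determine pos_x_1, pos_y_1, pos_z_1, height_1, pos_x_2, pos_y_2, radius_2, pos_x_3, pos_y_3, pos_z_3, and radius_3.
pos_x_1 = 3
pos_y_1 = 6
pos_z_1 = 1
height_1 = 2
pos_x_2 = 5
pos_y_2 = 6
radius_2 = 2
pos_x_3 = 3
pos_y_3 = 2
pos_z_3 = 5
radius_3 = 1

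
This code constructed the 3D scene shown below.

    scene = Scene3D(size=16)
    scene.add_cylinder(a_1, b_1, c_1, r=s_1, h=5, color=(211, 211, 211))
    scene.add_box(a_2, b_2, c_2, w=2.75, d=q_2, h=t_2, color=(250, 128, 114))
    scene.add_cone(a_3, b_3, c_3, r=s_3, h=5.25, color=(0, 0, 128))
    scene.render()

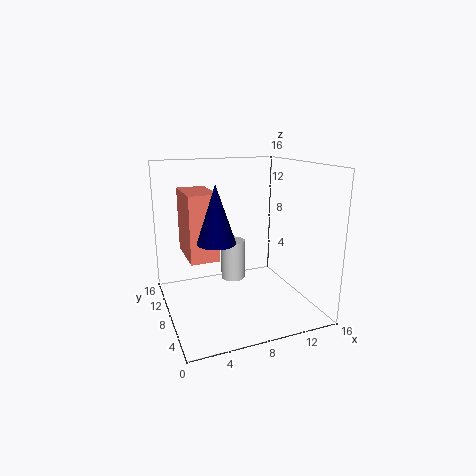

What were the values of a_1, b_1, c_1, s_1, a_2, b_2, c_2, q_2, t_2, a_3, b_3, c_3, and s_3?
a_1 = 9
b_1 = 12.25
c_1 = 1.25
s_1 = 1.5
a_2 = 1.5
b_2 = 3
c_2 = 7.75
q_2 = 5
t_2 = 6.25
a_3 = 3.75
b_3 = 2.5
c_3 = 9.75
s_3 = 1.75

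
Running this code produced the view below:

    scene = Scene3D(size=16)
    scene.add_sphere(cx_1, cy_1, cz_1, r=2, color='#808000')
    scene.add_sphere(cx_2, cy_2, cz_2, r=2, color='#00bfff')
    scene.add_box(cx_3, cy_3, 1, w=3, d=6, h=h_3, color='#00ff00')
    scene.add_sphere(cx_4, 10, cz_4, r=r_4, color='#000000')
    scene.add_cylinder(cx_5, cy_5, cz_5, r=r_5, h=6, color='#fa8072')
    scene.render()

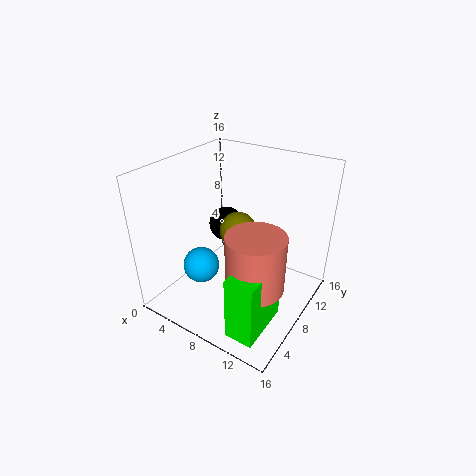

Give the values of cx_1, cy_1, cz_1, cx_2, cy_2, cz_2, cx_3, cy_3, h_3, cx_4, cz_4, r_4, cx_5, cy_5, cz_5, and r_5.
cx_1 = 8; cy_1 = 8; cz_1 = 9; cx_2 = 5; cy_2 = 5; cz_2 = 5; cx_3 = 11; cy_3 = 1; h_3 = 7; cx_4 = 5; cz_4 = 8; r_4 = 2; cx_5 = 12; cy_5 = 5; cz_5 = 5; r_5 = 3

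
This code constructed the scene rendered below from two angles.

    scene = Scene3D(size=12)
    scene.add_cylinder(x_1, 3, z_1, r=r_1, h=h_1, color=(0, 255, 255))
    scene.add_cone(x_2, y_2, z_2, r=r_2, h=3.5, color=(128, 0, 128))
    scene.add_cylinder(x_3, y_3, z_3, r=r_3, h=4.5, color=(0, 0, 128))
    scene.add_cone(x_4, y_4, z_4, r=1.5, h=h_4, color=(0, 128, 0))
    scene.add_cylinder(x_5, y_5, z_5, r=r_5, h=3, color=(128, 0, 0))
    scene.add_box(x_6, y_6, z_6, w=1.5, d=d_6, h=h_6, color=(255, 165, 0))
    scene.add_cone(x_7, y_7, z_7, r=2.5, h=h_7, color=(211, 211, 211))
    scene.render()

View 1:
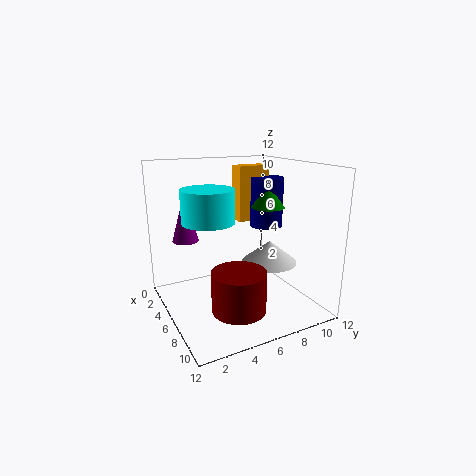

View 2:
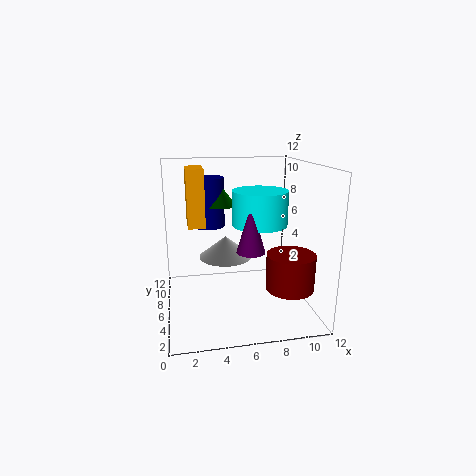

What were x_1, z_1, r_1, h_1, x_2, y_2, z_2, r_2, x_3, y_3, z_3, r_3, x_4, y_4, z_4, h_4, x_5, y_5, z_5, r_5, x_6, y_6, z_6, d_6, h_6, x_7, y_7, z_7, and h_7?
x_1 = 7; z_1 = 8; r_1 = 2; h_1 = 2.5; x_2 = 6; y_2 = 1.5; z_2 = 6.5; r_2 = 1; x_3 = 4; y_3 = 10; z_3 = 6; r_3 = 1.5; x_4 = 5; y_4 = 9.5; z_4 = 8; h_4 = 2; x_5 = 10; y_5 = 4; z_5 = 2; r_5 = 2; x_6 = 2; y_6 = 7.5; z_6 = 6.5; d_6 = 3; h_6 = 5; x_7 = 5.5; y_7 = 9.5; z_7 = 3; h_7 = 2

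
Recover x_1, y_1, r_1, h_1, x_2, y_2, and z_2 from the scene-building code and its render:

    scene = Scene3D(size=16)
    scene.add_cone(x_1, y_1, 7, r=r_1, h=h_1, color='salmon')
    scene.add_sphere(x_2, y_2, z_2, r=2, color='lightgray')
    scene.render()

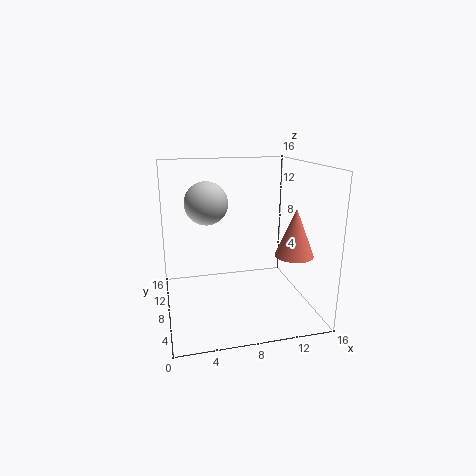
x_1 = 13; y_1 = 4; r_1 = 2; h_1 = 5; x_2 = 4; y_2 = 4; z_2 = 13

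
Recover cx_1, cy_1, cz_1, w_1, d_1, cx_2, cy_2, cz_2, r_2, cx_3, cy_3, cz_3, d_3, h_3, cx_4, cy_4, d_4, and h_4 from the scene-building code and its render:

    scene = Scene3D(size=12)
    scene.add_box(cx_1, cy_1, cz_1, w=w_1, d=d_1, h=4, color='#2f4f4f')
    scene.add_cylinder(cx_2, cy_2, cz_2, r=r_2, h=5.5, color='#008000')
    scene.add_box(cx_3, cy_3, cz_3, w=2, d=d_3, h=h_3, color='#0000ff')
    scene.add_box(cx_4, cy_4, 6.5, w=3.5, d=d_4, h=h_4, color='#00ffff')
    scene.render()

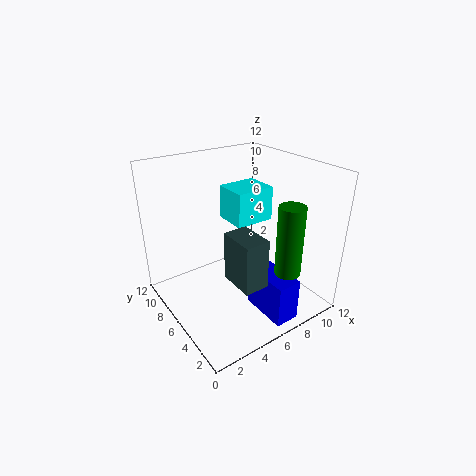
cx_1 = 4
cy_1 = 2
cz_1 = 3.5
w_1 = 2
d_1 = 3
cx_2 = 7.5
cy_2 = 1.5
cz_2 = 4.5
r_2 = 1
cx_3 = 6
cy_3 = 0.5
cz_3 = 0.5
d_3 = 4
h_3 = 3.5
cx_4 = 6.5
cy_4 = 6.5
d_4 = 3
h_4 = 3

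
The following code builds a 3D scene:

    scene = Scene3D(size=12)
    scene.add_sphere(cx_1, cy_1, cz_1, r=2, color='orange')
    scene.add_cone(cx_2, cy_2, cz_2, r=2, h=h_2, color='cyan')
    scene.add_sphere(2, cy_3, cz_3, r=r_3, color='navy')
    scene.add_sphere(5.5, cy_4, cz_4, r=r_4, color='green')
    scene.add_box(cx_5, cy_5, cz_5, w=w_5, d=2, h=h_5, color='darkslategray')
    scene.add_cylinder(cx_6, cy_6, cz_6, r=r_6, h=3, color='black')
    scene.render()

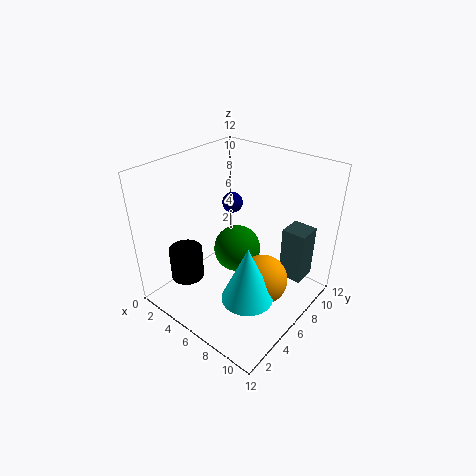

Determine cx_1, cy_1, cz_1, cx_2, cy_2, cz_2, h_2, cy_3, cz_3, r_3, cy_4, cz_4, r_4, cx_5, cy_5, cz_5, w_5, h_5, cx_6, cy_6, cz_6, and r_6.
cx_1 = 9
cy_1 = 5.5
cz_1 = 3.5
cx_2 = 9
cy_2 = 3.5
cz_2 = 3
h_2 = 4.5
cy_3 = 10
cz_3 = 6.5
r_3 = 1
cy_4 = 6.5
cz_4 = 4.5
r_4 = 2
cx_5 = 9
cy_5 = 8
cz_5 = 2.5
w_5 = 2
h_5 = 4.5
cx_6 = 1.5
cy_6 = 4
cz_6 = 1
r_6 = 1.5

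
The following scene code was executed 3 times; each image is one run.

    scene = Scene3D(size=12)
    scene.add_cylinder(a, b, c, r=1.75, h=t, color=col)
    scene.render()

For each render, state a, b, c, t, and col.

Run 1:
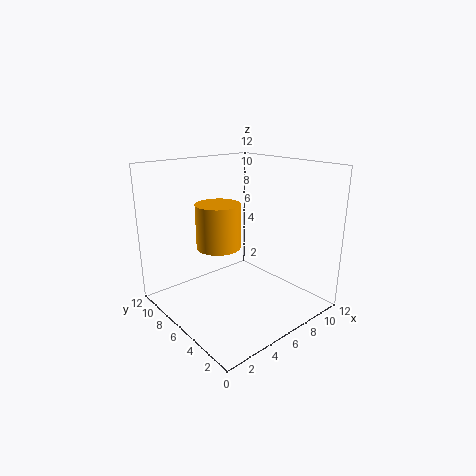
a = 4
b = 6
c = 5.75
t = 3.5
col = 'orange'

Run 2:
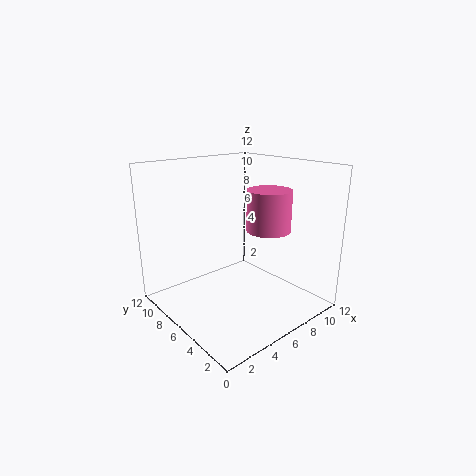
a = 7.25
b = 3.75
c = 7
t = 3.25
col = 'hotpink'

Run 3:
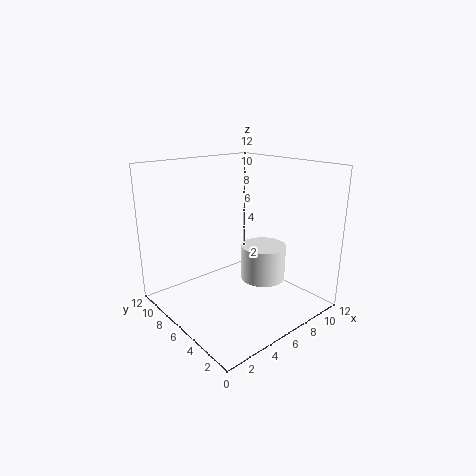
a = 6.5
b = 3.5
c = 3.25
t = 2.75
col = 'white'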